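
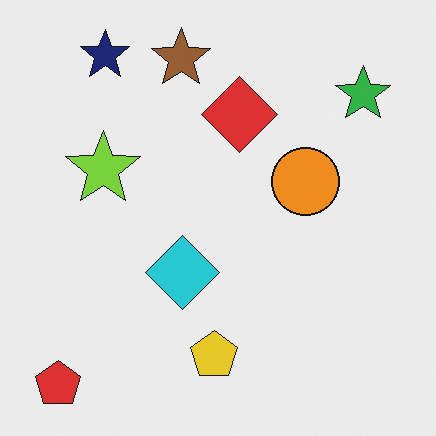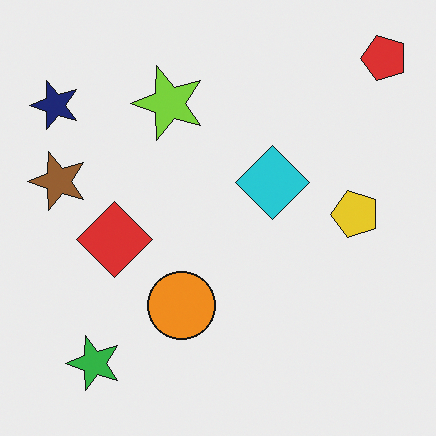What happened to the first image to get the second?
This is the original image transposed (reflected across the top-left ↔ bottom-right diagonal).

Shapes have swapped their row and column positions — what was in the top-right is now in the bottom-left — a diagonal reflection.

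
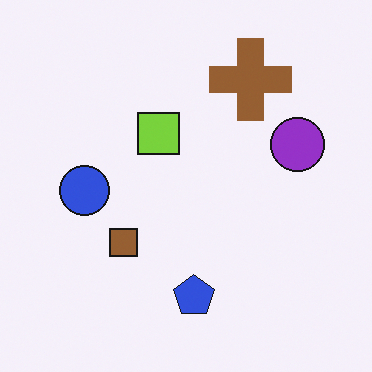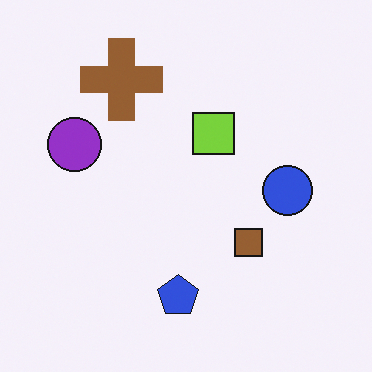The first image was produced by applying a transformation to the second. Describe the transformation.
The image was flipped horizontally (left ↔ right).

The purple circle is in the left of the second image and the right of the first — shapes on opposite sides of the vertical midline have swapped in a mirror flip.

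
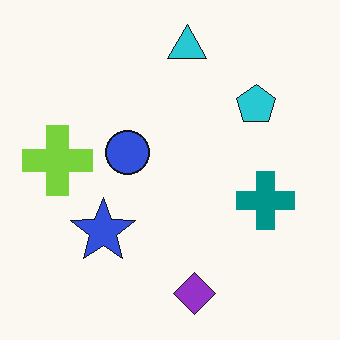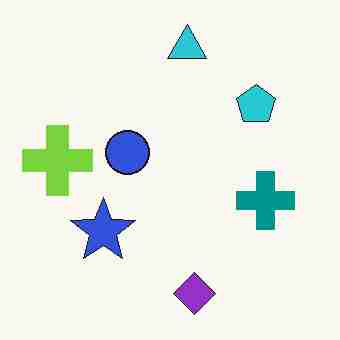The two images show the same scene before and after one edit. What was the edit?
The second image is the first heavily JPEG-compressed with obvious blocking artifacts.

Blocky 8×8 compression artifacts appear around shape edges and the flat background shows ringing — characteristic JPEG degradation.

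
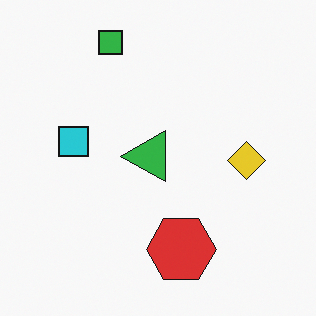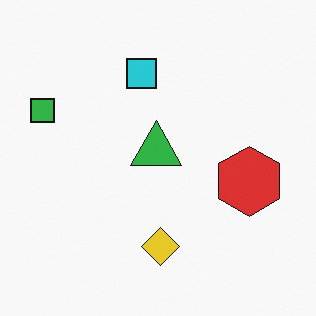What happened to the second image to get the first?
The first image is the second transposed (reflected across the top-left ↔ bottom-right diagonal).

Shapes have swapped their row and column positions — what was in the top-right is now in the bottom-left — a diagonal reflection.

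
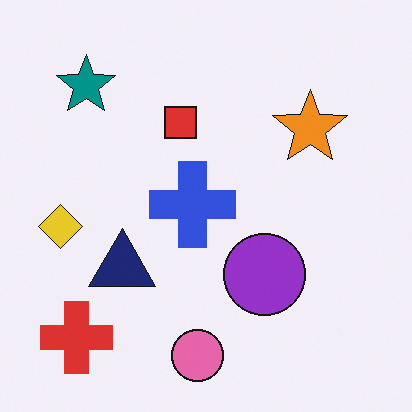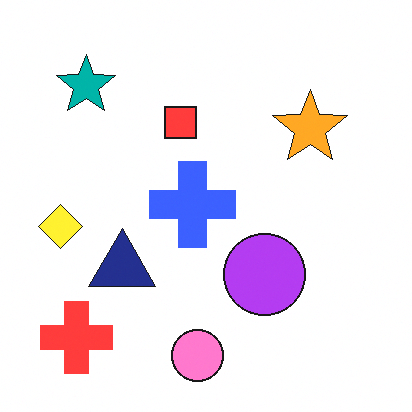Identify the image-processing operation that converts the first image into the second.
This is the original image slightly brightened.

Every pixel — background and shapes alike — is uniformly brightened.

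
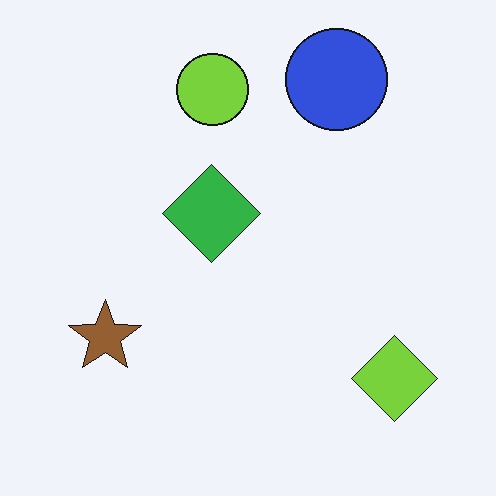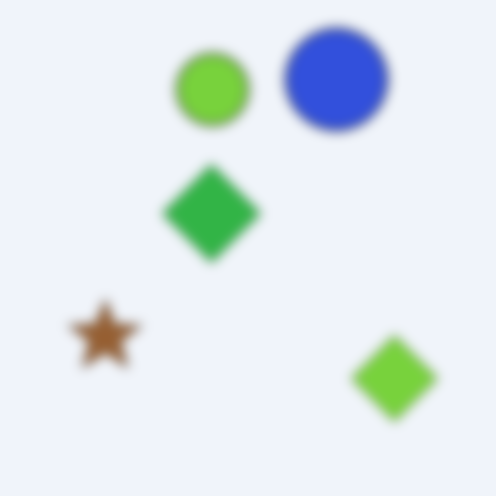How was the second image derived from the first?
Heavily blurred.

Shape edges and outlines are uniformly softened across the whole image.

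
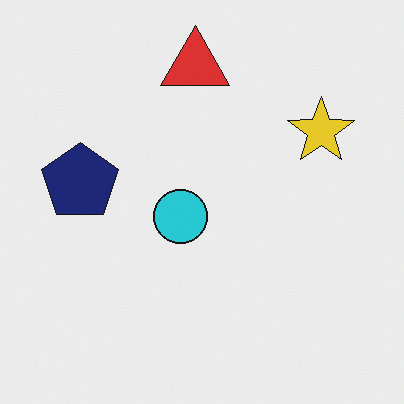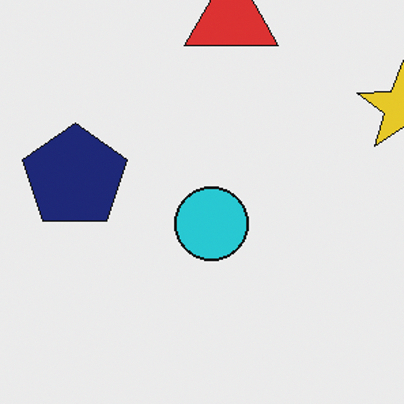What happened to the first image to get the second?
The image was cropped to a modestly smaller region and rescaled.

The visible shapes are larger and the field of view is narrower; shapes near the original edges may be partly or wholly outside the frame — a crop-and-rescale.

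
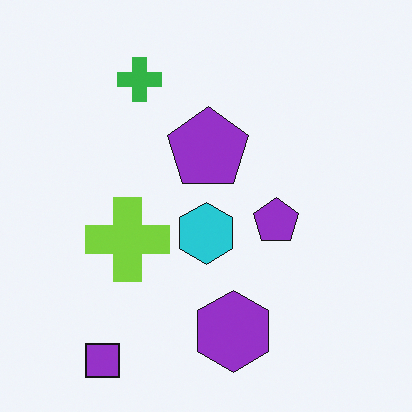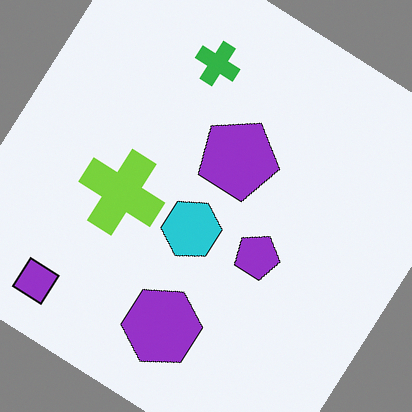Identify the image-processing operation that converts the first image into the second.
This is the original image rotated clockwise by a large amount — several tens of degrees.

Every shape is tilted by the same angle and the image corners show triangular fill wedges — a whole-image rotation by a non-right angle.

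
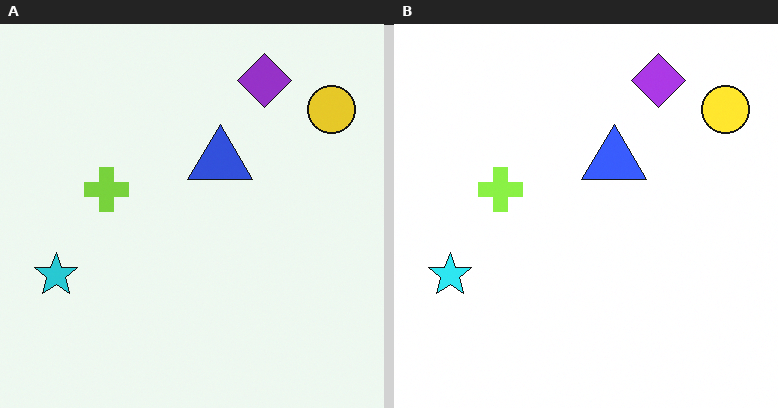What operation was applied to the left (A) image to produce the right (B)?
The right (B) image is the left (A) brightened a little.

Every pixel — background and shapes alike — is uniformly brightened.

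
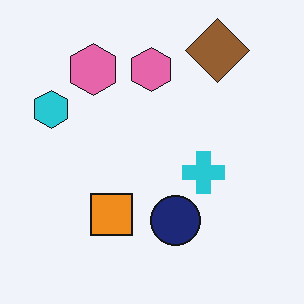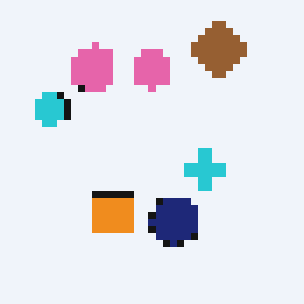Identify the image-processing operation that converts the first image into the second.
The image was moderately pixelated.

Shapes are reduced to large square blocks; fine edges and outlines are lost — a downscale-then-upscale (mosaic) effect.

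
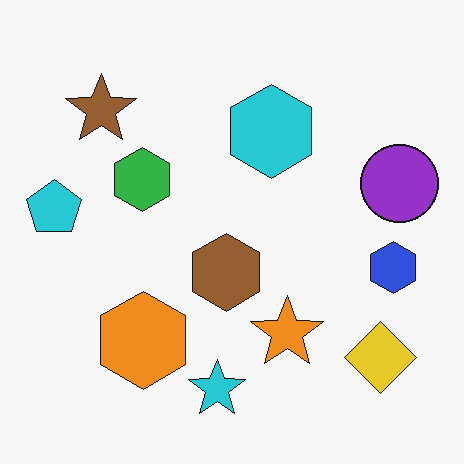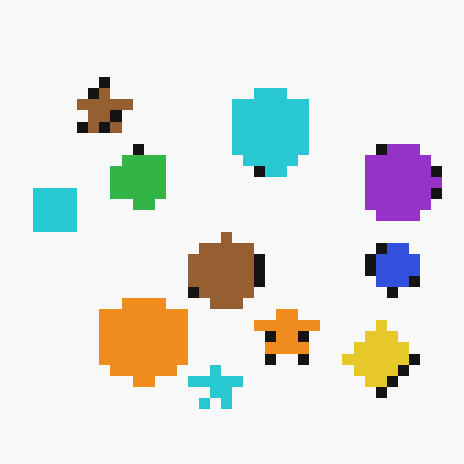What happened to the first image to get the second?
The second image is the first heavily pixelated into large blocks.

Shapes are reduced to large square blocks; fine edges and outlines are lost — a downscale-then-upscale (mosaic) effect.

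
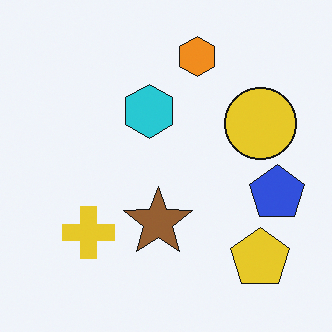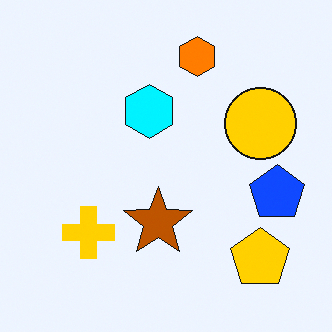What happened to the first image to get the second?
The image was made much more vivid (saturation change).

All colors are more vivid — a global saturation change.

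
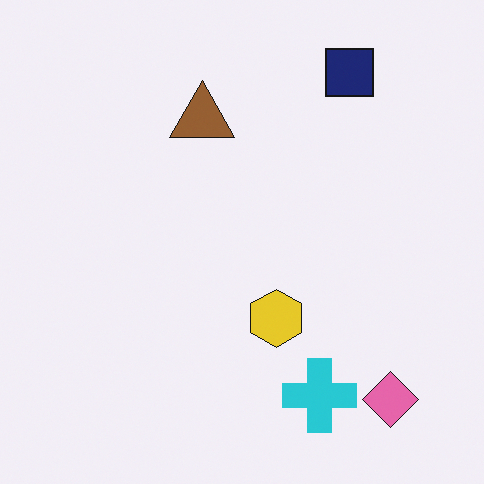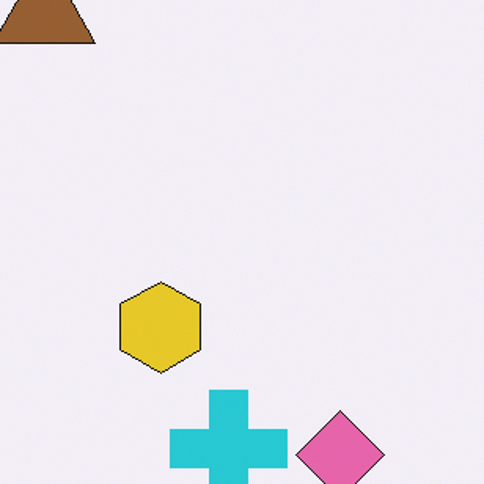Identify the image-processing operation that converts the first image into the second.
Cropped slightly and scaled back up.

The visible shapes are larger and the field of view is narrower; shapes near the original edges may be partly or wholly outside the frame — a crop-and-rescale.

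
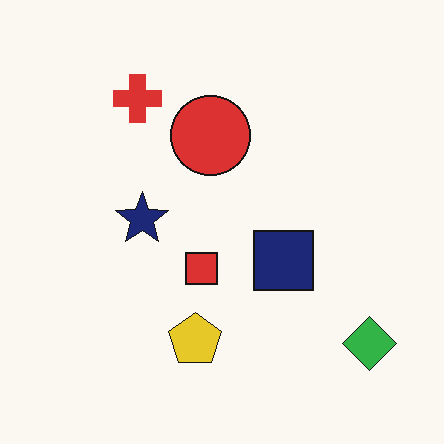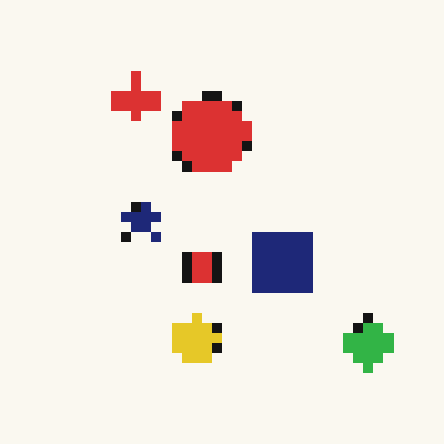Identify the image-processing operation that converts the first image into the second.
It was heavily pixelated into large blocks.

Shapes are reduced to large square blocks; fine edges and outlines are lost — a downscale-then-upscale (mosaic) effect.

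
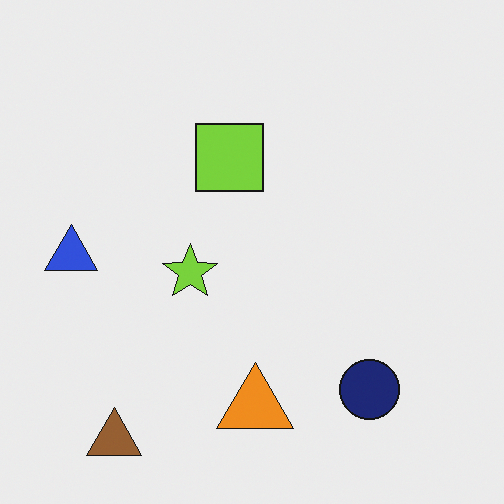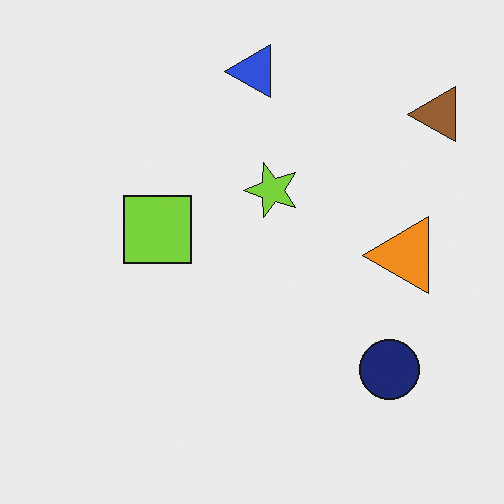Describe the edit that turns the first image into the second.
The image was transposed (reflected across the top-left ↔ bottom-right diagonal).

Shapes have swapped their row and column positions — what was in the top-right is now in the bottom-left — a diagonal reflection.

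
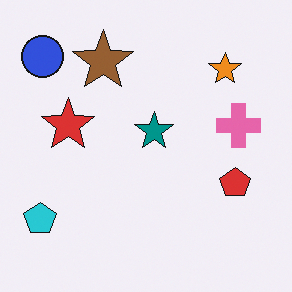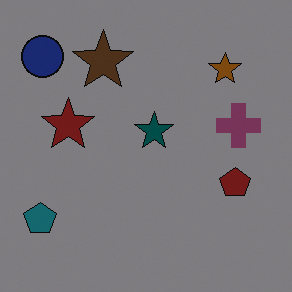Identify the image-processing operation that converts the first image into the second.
It was noticeably darkened.

Every pixel — background and shapes alike — is uniformly darkened.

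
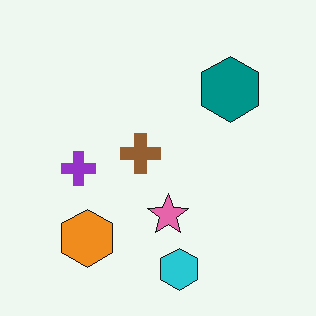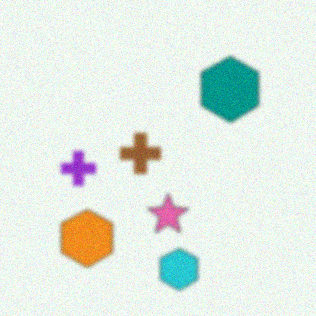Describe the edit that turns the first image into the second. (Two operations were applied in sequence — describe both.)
This is the original image lightly blurred, then degraded with subtle gaussian noise.

Shape edges and outlines are uniformly softened across the whole image. Random speckle covers the whole image, including the flat background.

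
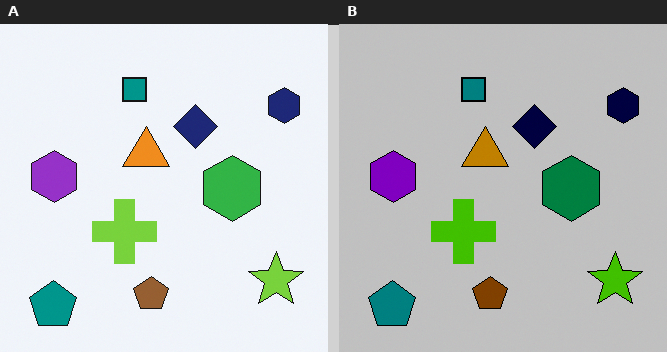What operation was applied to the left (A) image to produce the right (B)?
It was aggressively posterized.

Each flat color has snapped to a coarser quantized level — most visibly, the near-white background has dropped to a flat grey.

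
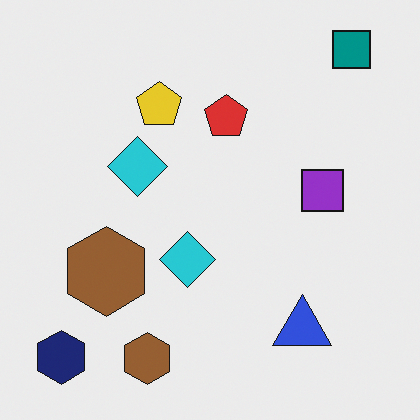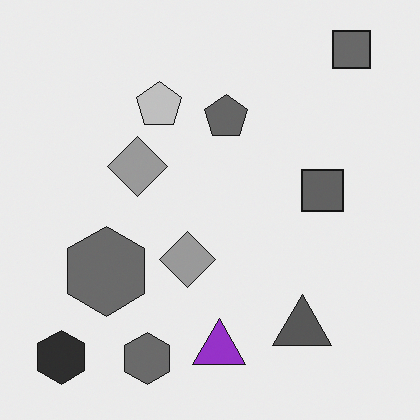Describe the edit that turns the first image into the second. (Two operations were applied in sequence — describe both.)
The image was converted to grayscale, then overlaid with an additional purple triangle.

All color is removed — every shape is now a shade of grey. A purple triangle appears in the second image that is absent from the first.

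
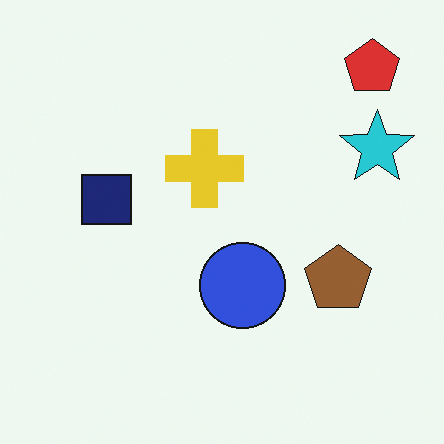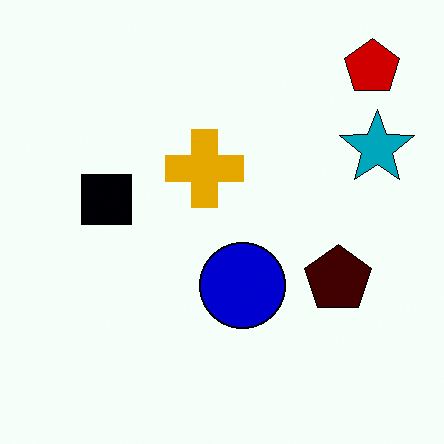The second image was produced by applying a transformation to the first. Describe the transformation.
Boosted in contrast.

Tones are pushed away from mid-grey across the whole image — a global contrast change.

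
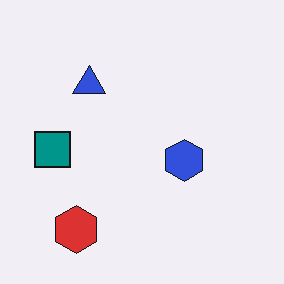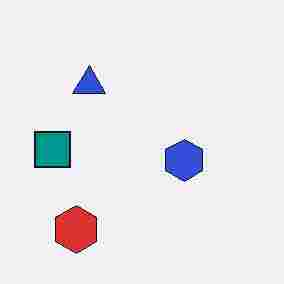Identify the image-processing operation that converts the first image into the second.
The second image is the first heavily JPEG-compressed with obvious blocking artifacts.

Blocky 8×8 compression artifacts appear around shape edges and the flat background shows ringing — characteristic JPEG degradation.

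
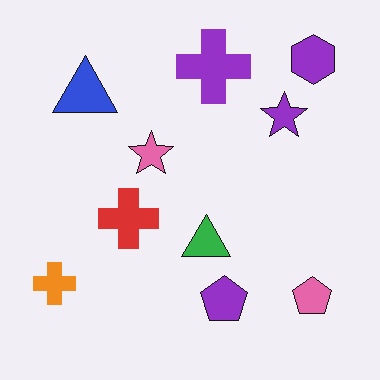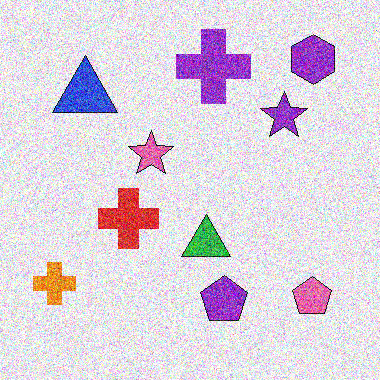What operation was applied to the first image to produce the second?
Degraded with a thick layer of grain.

Random speckle covers the whole image, including the flat background.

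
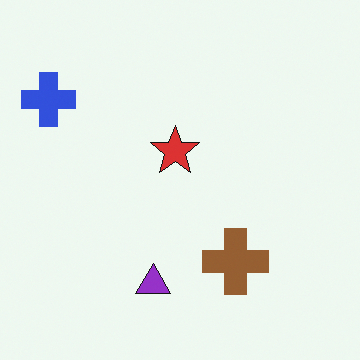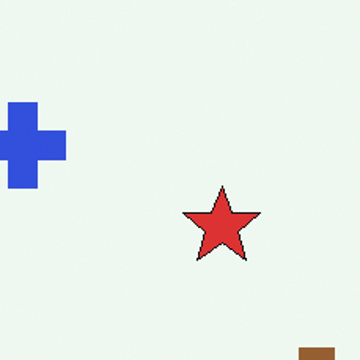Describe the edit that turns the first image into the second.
The transformation is: cropped to a modestly smaller region and rescaled.

The visible shapes are larger and the field of view is narrower; shapes near the original edges may be partly or wholly outside the frame — a crop-and-rescale.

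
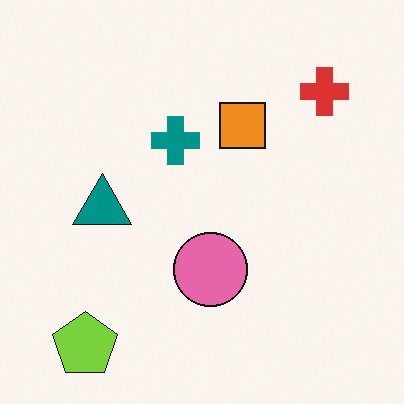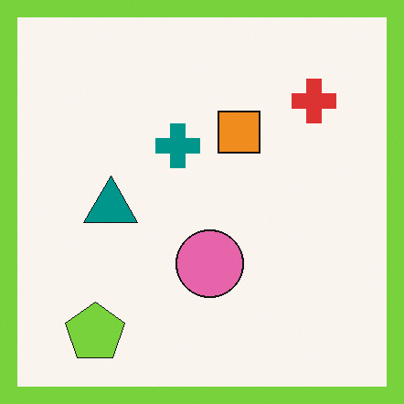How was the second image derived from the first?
Framed with a lime border.

A solid lime frame runs around the edge of the second image, with the content slightly shrunk inside it.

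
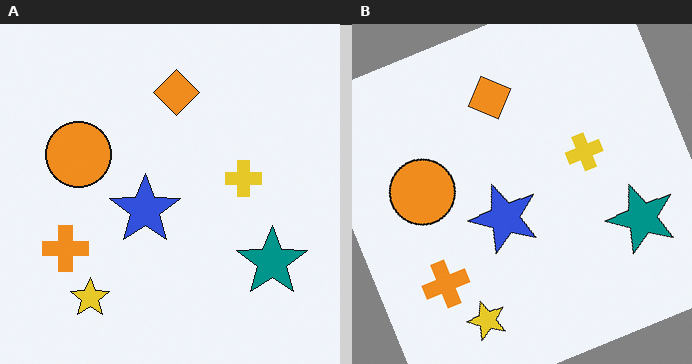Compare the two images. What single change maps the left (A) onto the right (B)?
This is the original image rotated counter-clockwise by a moderate amount.

Every shape is tilted by the same angle and the image corners show triangular fill wedges — a whole-image rotation by a non-right angle.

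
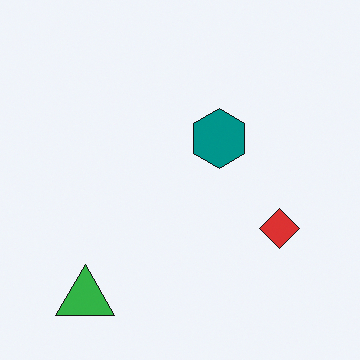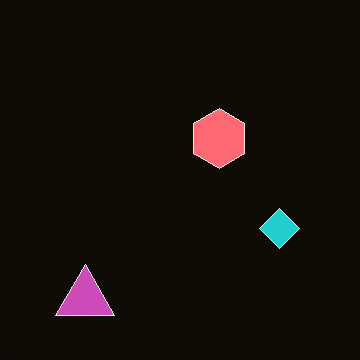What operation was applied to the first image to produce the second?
Color-inverted (negative).

The light background has become dark and every shape's color is its complement — a photographic negative.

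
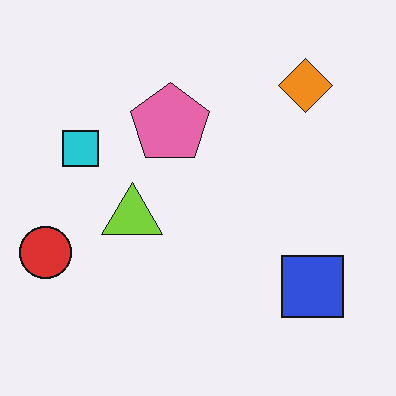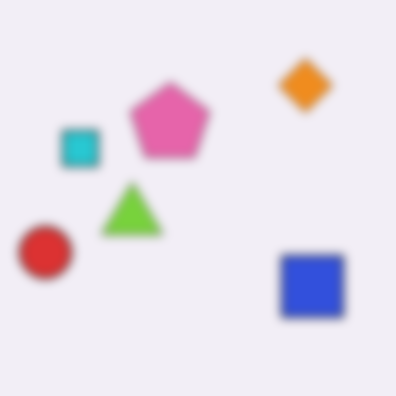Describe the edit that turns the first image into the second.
The image was heavily blurred.

Shape edges and outlines are uniformly softened across the whole image.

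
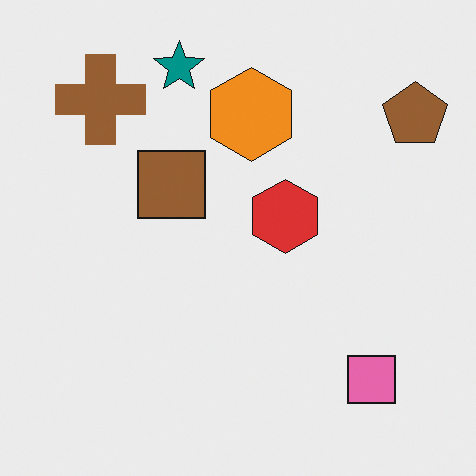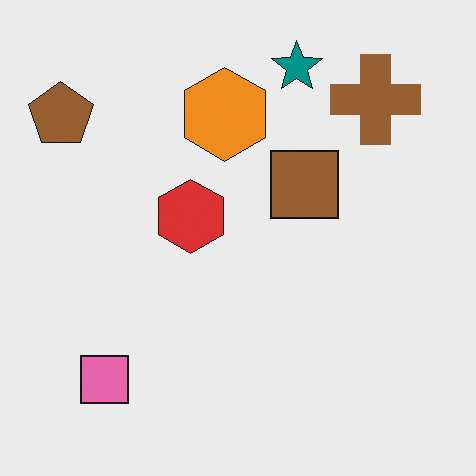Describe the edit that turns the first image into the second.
The transformation is: flipped horizontally (left ↔ right).

The brown pentagon is in the top-right of the first image and the top-left of the second — shapes on opposite sides of the vertical midline have swapped in a mirror flip.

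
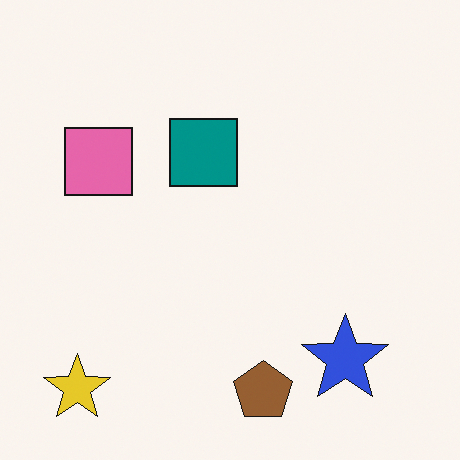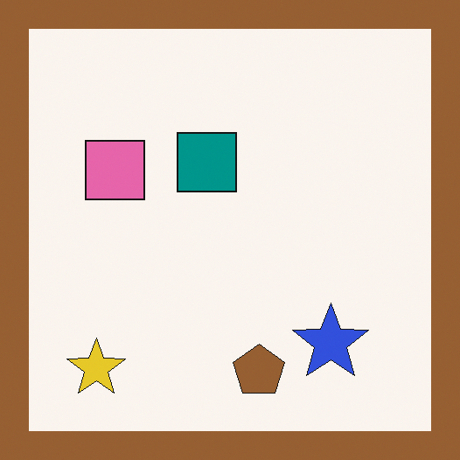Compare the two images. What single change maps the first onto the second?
This is the original image framed with a brown border.

A solid brown frame runs around the edge of the second image, with the content slightly shrunk inside it.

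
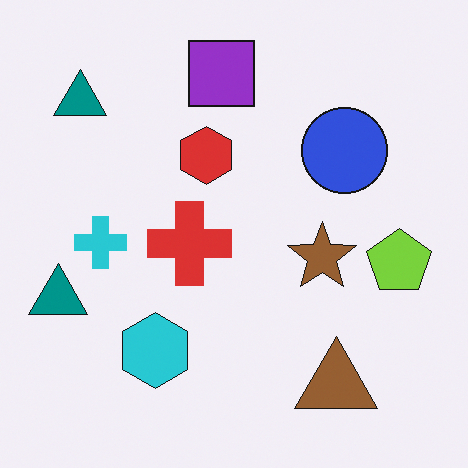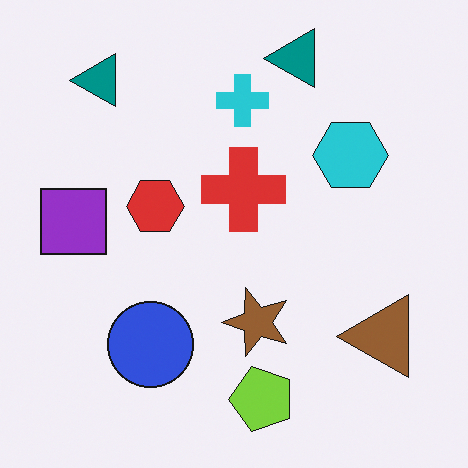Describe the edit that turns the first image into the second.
Transposed (reflected across the top-left ↔ bottom-right diagonal).

Shapes have swapped their row and column positions — what was in the top-right is now in the bottom-left — a diagonal reflection.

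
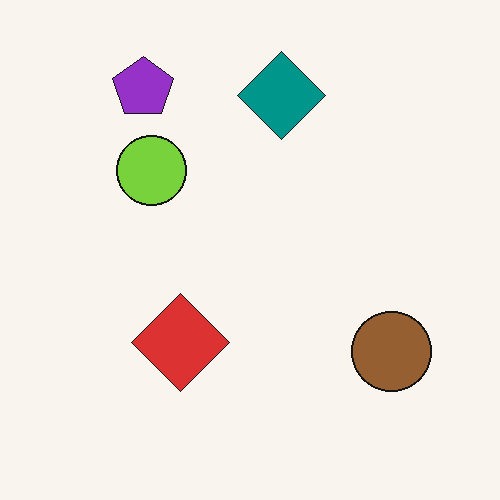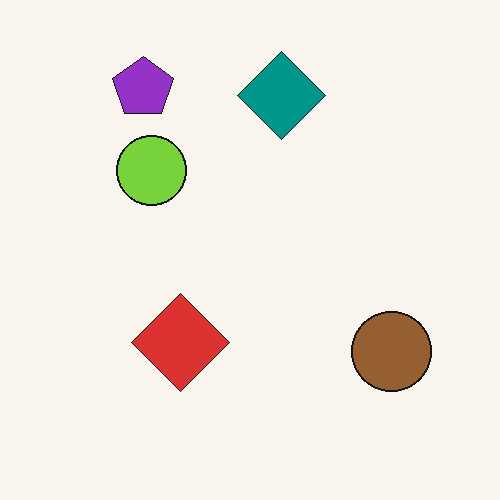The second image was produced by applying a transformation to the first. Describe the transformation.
The image was JPEG-compressed with visible artifacts.

Blocky 8×8 compression artifacts appear around shape edges and the flat background shows ringing — characteristic JPEG degradation.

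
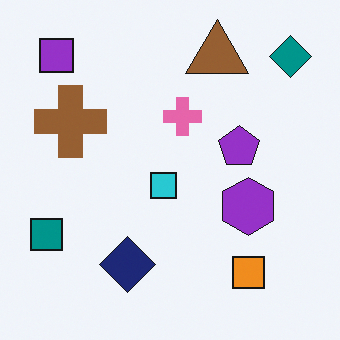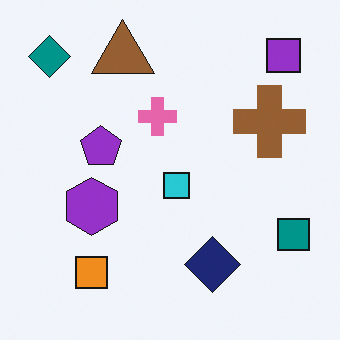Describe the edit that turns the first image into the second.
This is the original image flipped horizontally (left ↔ right).

The teal square is in the bottom-left of the first image and the bottom-right of the second — shapes on opposite sides of the vertical midline have swapped in a mirror flip.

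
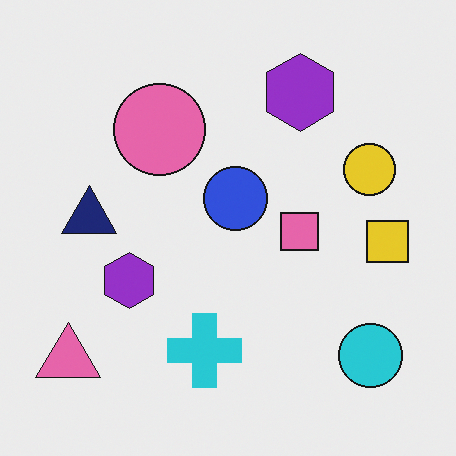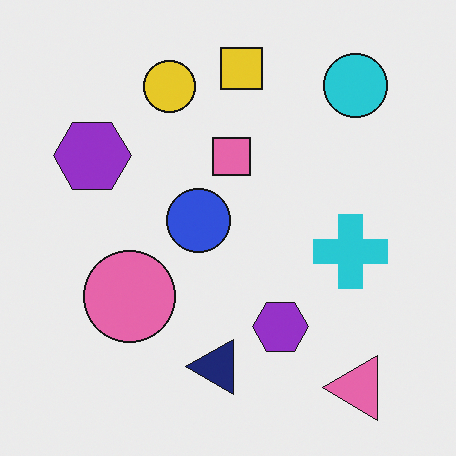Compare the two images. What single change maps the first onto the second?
The transformation is: rotated 90° counter-clockwise.

The pink triangle sits in the bottom-left of the first image and the bottom-right of the second — consistent with a whole-image 90° counter-clockwise rotation.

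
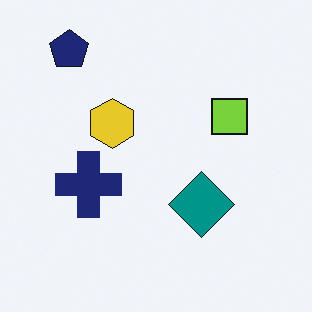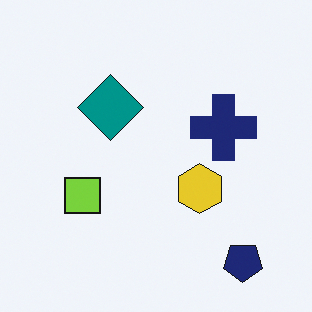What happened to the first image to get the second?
It was rotated 180°.

The navy pentagon sits in the top-left of the first image and the bottom-right of the second — consistent with a whole-image 180° rotation.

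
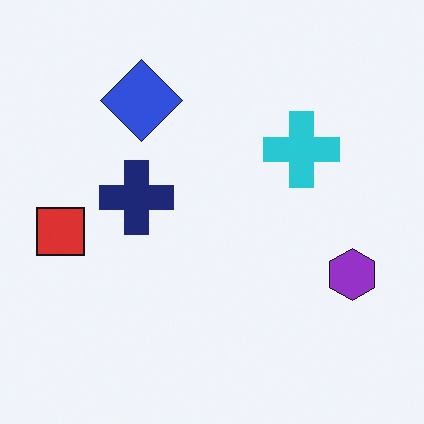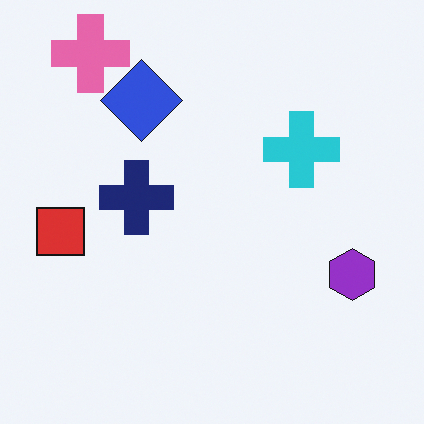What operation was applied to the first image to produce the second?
It was overlaid with an additional pink cross.

A pink cross appears in the second image that is absent from the first.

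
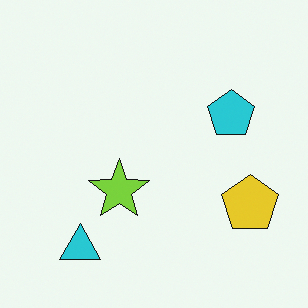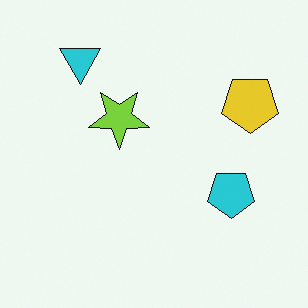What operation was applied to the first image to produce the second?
The image was flipped vertically (top ↔ bottom).

The cyan triangle is in the bottom-left of the first image and the top-left of the second — shapes on opposite sides of the horizontal midline have swapped in a mirror flip.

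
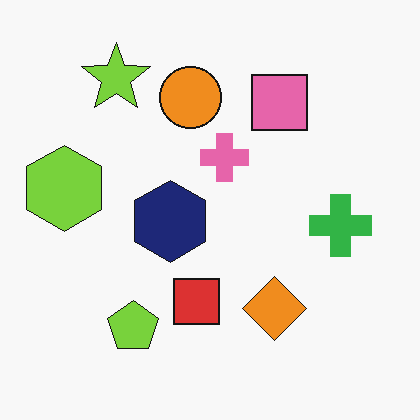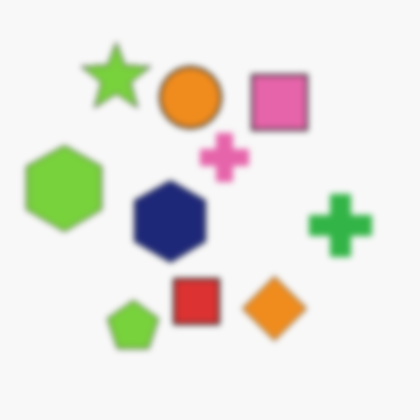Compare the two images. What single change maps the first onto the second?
The second image is the first noticeably gaussian-blurred.

Shape edges and outlines are uniformly softened across the whole image.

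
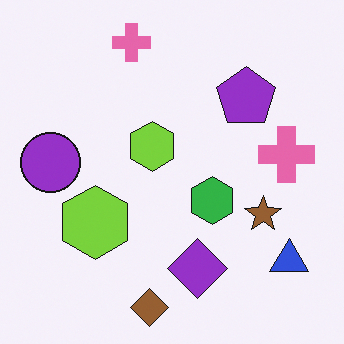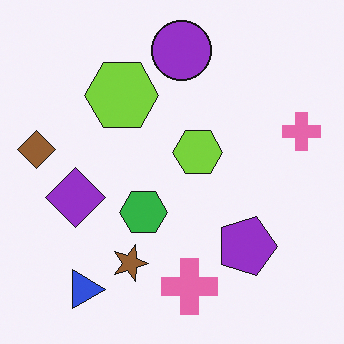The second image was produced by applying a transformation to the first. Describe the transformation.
It was rotated 90° clockwise.

The blue triangle sits in the bottom-right of the first image and the bottom-left of the second — consistent with a whole-image 90° clockwise rotation.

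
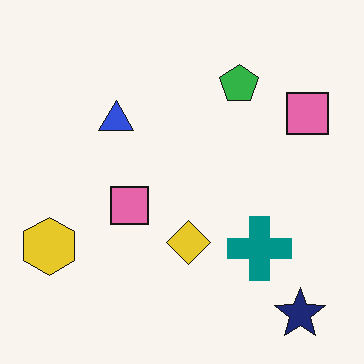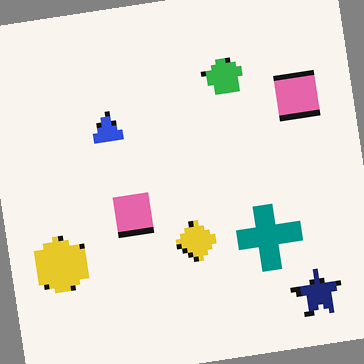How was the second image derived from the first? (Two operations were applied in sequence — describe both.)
The image was mildly pixelated, then rotated counter-clockwise by a few degrees.

Shapes are reduced to large square blocks; fine edges and outlines are lost — a downscale-then-upscale (mosaic) effect. Every shape is tilted by the same angle and the image corners show triangular fill wedges — a whole-image rotation by a non-right angle.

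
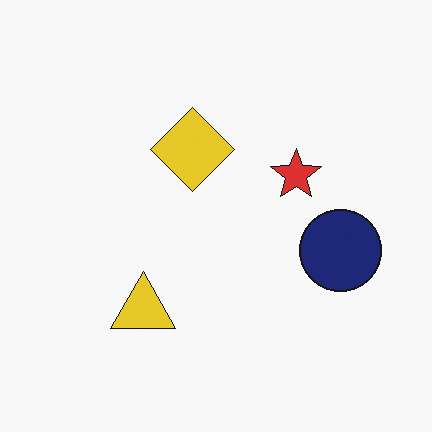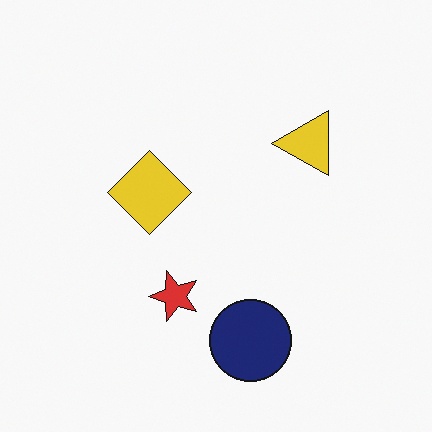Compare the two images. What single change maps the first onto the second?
The second image is the first transposed (reflected across the top-left ↔ bottom-right diagonal).

Shapes have swapped their row and column positions — what was in the top-right is now in the bottom-left — a diagonal reflection.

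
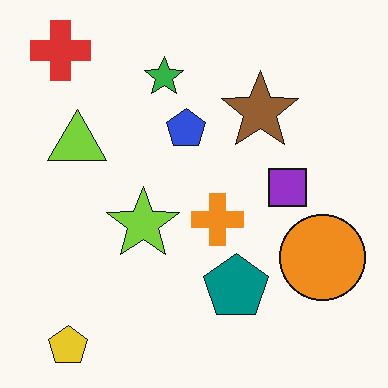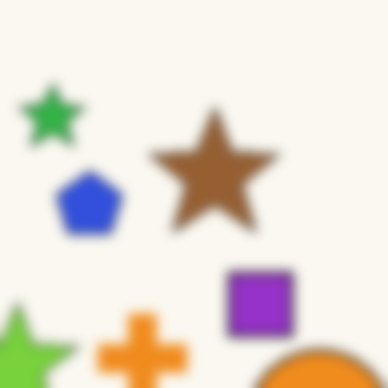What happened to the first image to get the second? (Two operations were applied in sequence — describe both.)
This is the original image cropped tightly and scaled back up, then strongly gaussian-blurred.

The visible shapes are larger and the field of view is narrower; shapes near the original edges may be partly or wholly outside the frame — a crop-and-rescale. Shape edges and outlines are uniformly softened across the whole image.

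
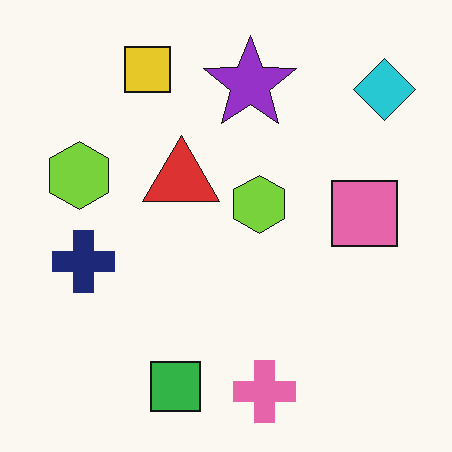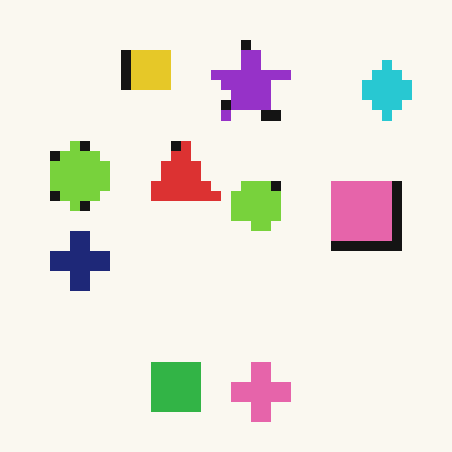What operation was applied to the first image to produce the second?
This is the original image coarsely pixelated.

Shapes are reduced to large square blocks; fine edges and outlines are lost — a downscale-then-upscale (mosaic) effect.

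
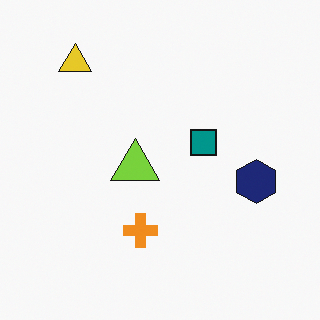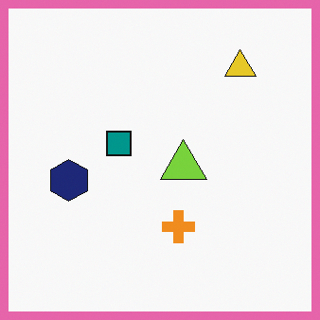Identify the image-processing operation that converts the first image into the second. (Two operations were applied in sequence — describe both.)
It was flipped horizontally (left ↔ right), then framed with a pink border.

The navy hexagon is in the right of the first image and the left of the second — shapes on opposite sides of the vertical midline have swapped in a mirror flip. A solid pink frame runs around the edge of the second image, with the content slightly shrunk inside it.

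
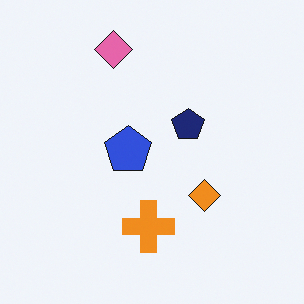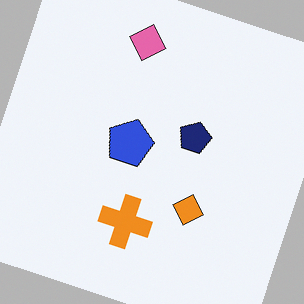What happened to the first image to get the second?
Rotated clockwise by a clearly visible amount.

Every shape is tilted by the same angle and the image corners show triangular fill wedges — a whole-image rotation by a non-right angle.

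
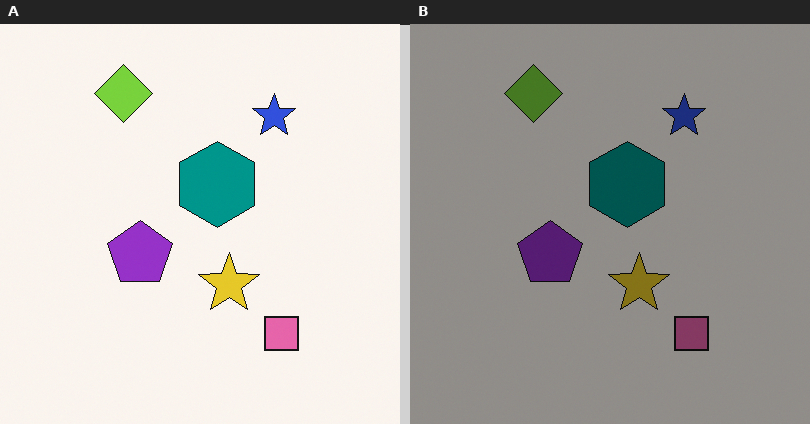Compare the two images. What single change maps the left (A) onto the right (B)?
The transformation is: noticeably darkened.

Every pixel — background and shapes alike — is uniformly darkened.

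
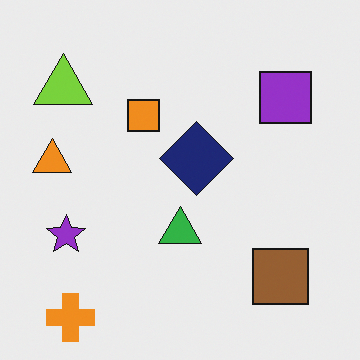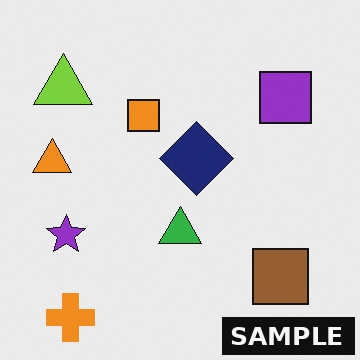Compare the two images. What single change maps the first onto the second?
This is the original image watermarked with the text "SAMPLE" in the lower-right corner.

A dark label reading "SAMPLE" appears in the lower-right corner.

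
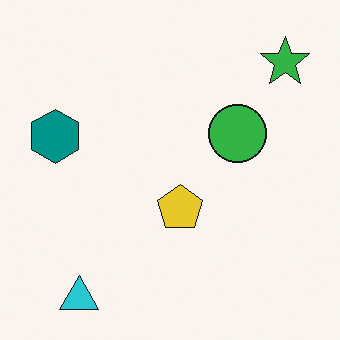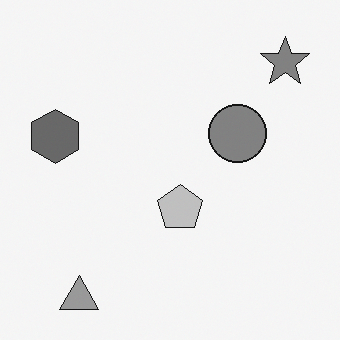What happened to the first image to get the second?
It was converted to grayscale.

All color is removed — every shape is now a shade of grey.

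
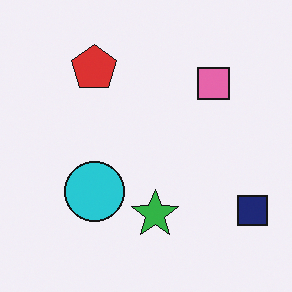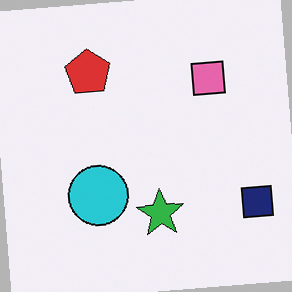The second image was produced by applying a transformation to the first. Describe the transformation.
The second image is the first rotated counter-clockwise by a small amount.

Every shape is tilted by the same angle and the image corners show triangular fill wedges — a whole-image rotation by a non-right angle.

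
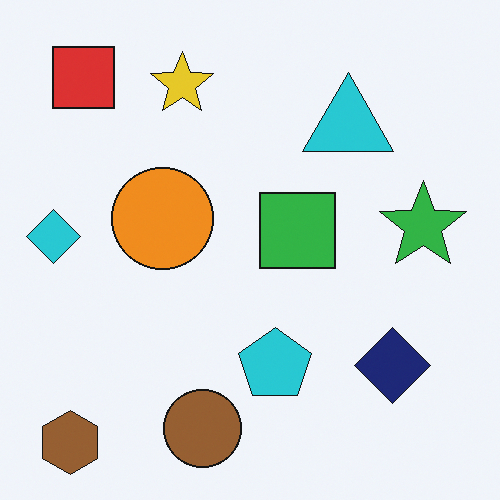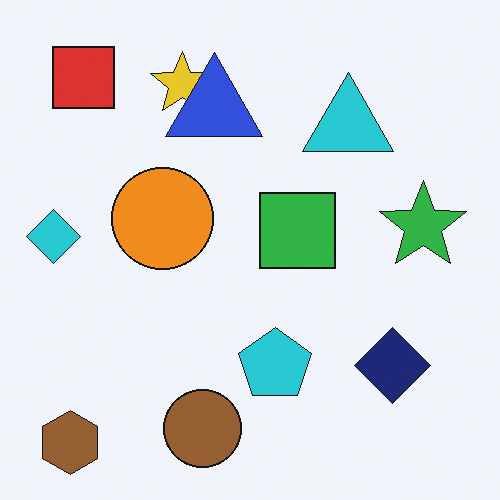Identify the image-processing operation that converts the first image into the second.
It was overlaid with an additional blue triangle.

A blue triangle appears in the second image that is absent from the first.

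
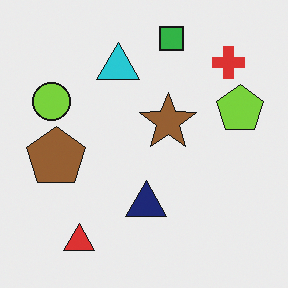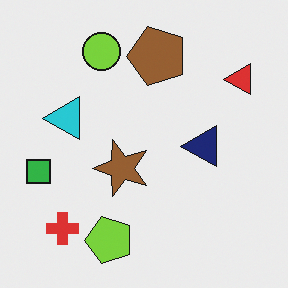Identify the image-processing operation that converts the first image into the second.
Transposed (reflected across the top-left ↔ bottom-right diagonal).

Shapes have swapped their row and column positions — what was in the top-right is now in the bottom-left — a diagonal reflection.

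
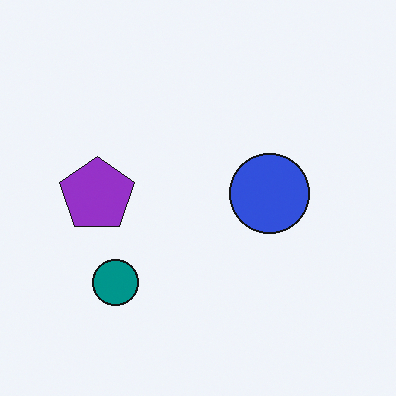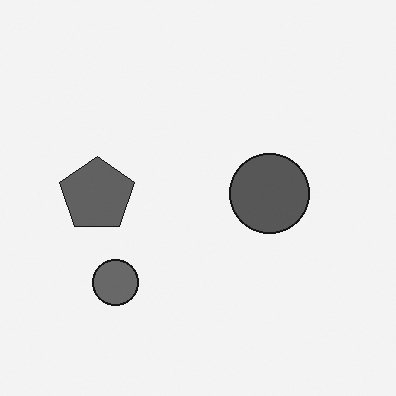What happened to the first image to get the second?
This is the original image converted to grayscale.

All color is removed — every shape is now a shade of grey.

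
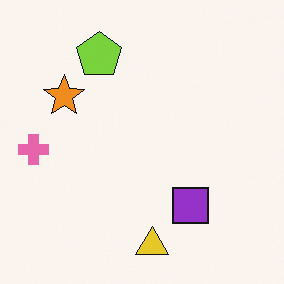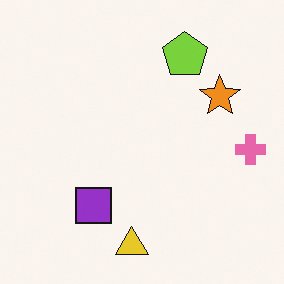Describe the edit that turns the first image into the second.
It was flipped horizontally (left ↔ right).

The pink cross is in the left of the first image and the right of the second — shapes on opposite sides of the vertical midline have swapped in a mirror flip.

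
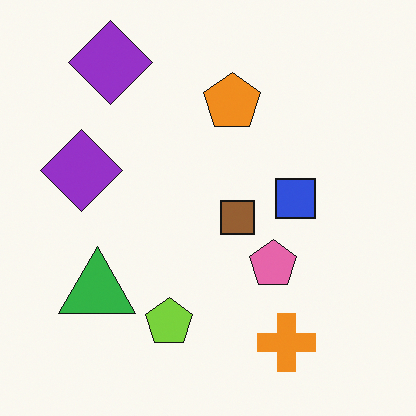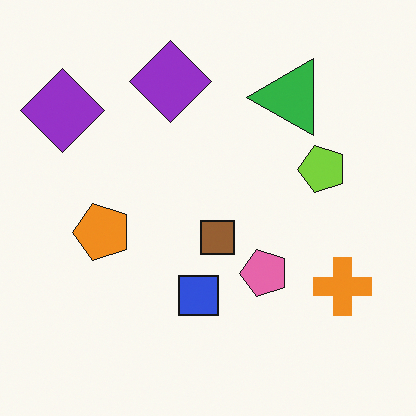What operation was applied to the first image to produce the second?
The transformation is: transposed (reflected across the top-left ↔ bottom-right diagonal).

Shapes have swapped their row and column positions — what was in the top-right is now in the bottom-left — a diagonal reflection.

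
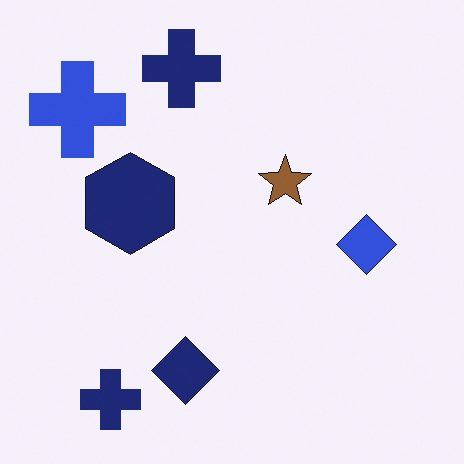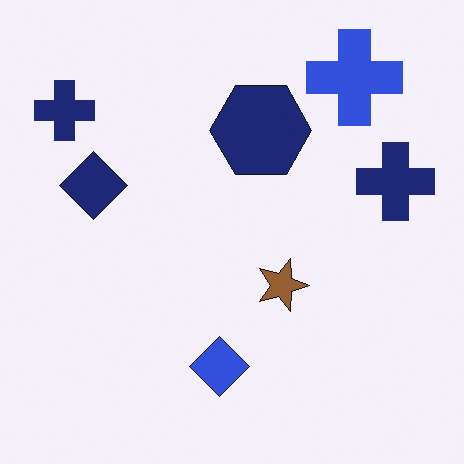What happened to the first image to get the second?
Rotated 90° clockwise.

The blue cross sits in the top-left of the first image and the top-right of the second — consistent with a whole-image 90° clockwise rotation.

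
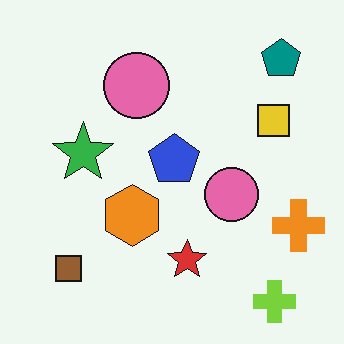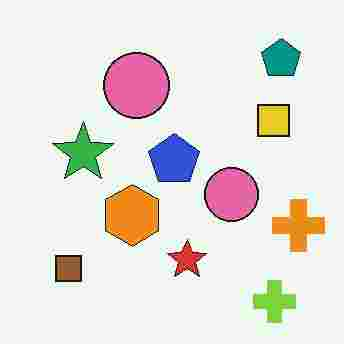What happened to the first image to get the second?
The second image is the first heavily JPEG-compressed with obvious blocking artifacts.

Blocky 8×8 compression artifacts appear around shape edges and the flat background shows ringing — characteristic JPEG degradation.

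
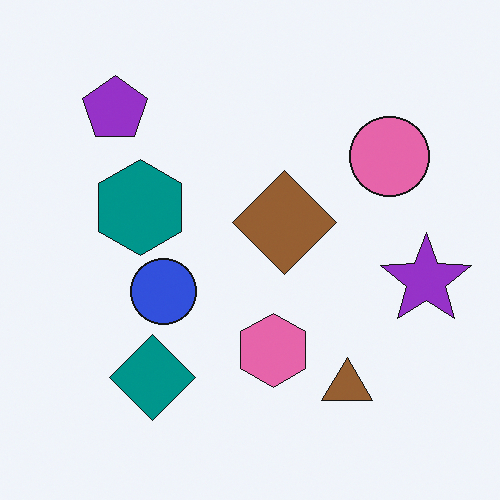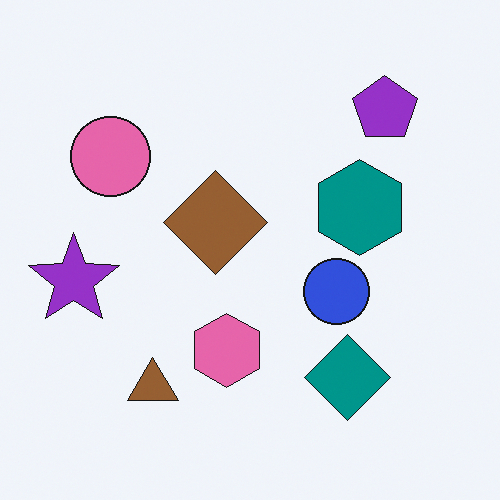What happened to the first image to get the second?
It was flipped horizontally (left ↔ right).

The purple star is in the right of the first image and the left of the second — shapes on opposite sides of the vertical midline have swapped in a mirror flip.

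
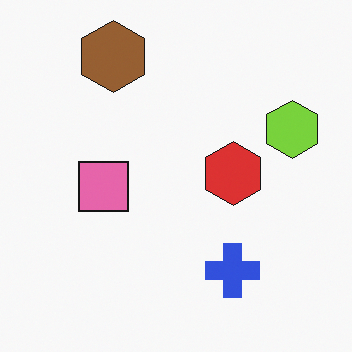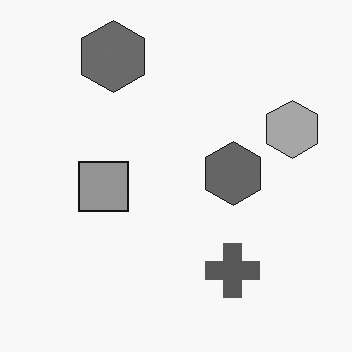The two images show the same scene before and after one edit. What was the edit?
Converted to grayscale.

All color is removed — every shape is now a shade of grey.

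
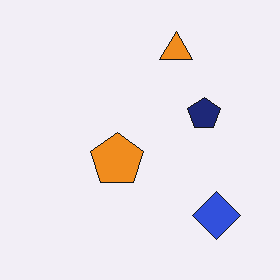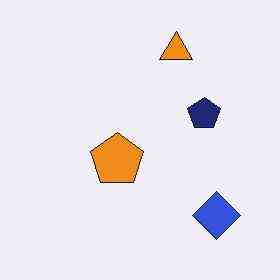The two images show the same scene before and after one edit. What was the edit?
The second image is the first JPEG-compressed with visible artifacts.

Blocky 8×8 compression artifacts appear around shape edges and the flat background shows ringing — characteristic JPEG degradation.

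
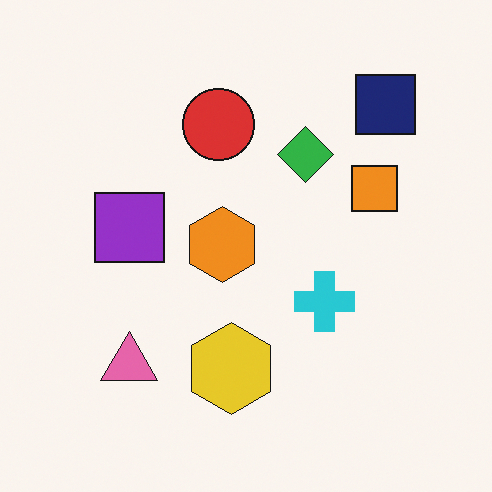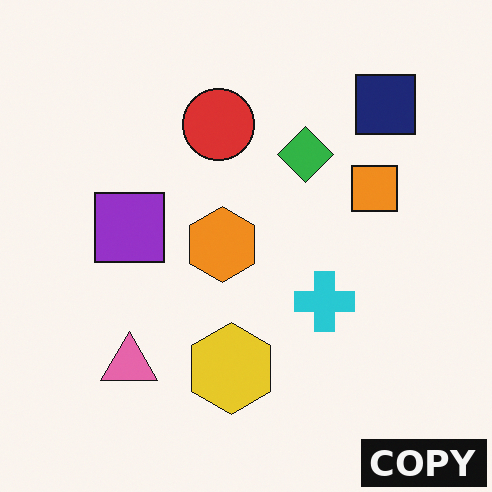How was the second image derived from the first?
The second image is the first watermarked with the text "COPY" in the lower-right corner.

A dark label reading "COPY" appears in the lower-right corner.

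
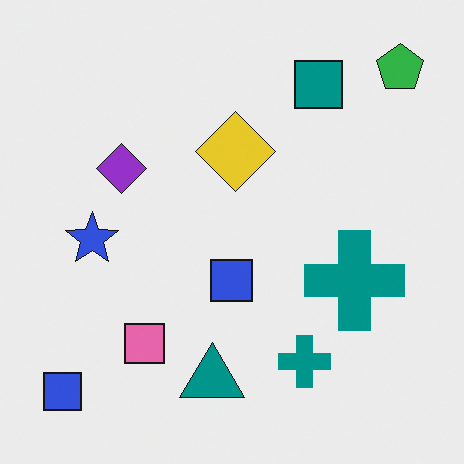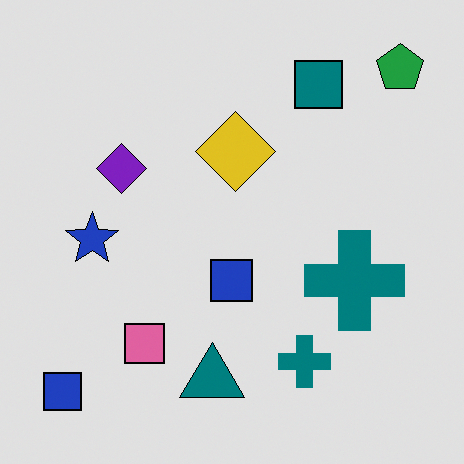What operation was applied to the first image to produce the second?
The transformation is: posterized to a reduced palette.

Each flat color has snapped to a coarser quantized level — most visibly, the near-white background has dropped to a flat grey.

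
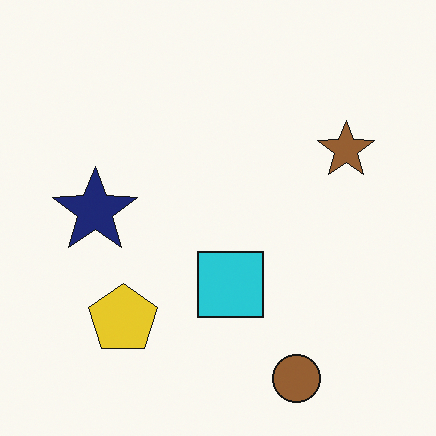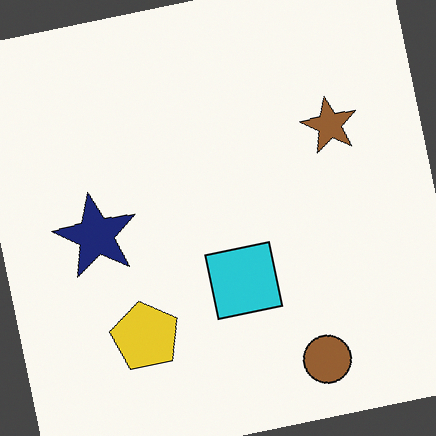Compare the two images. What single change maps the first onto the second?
The second image is the first rotated counter-clockwise by a few degrees.

Every shape is tilted by the same angle and the image corners show triangular fill wedges — a whole-image rotation by a non-right angle.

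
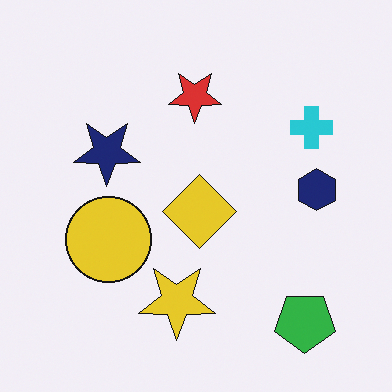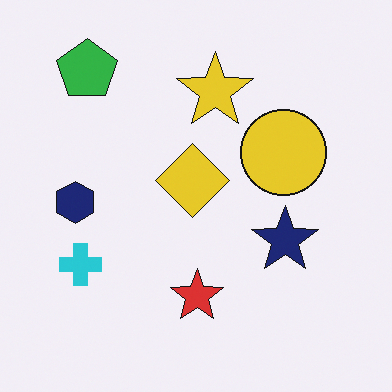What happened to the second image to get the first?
Rotated 180°.

The green pentagon sits in the top-left of the second image and the bottom-right of the first — consistent with a whole-image 180° rotation.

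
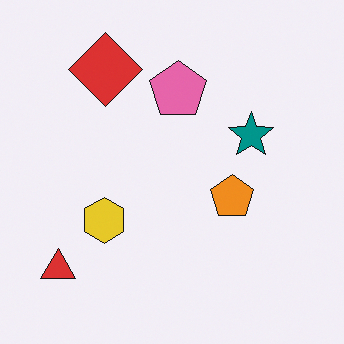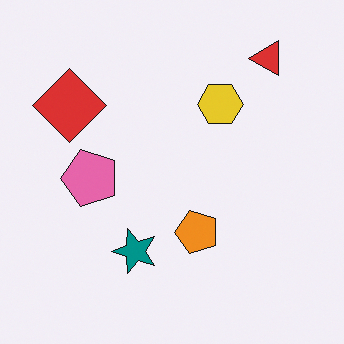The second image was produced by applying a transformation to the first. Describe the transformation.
This is the original image transposed (reflected across the top-left ↔ bottom-right diagonal).

Shapes have swapped their row and column positions — what was in the top-right is now in the bottom-left — a diagonal reflection.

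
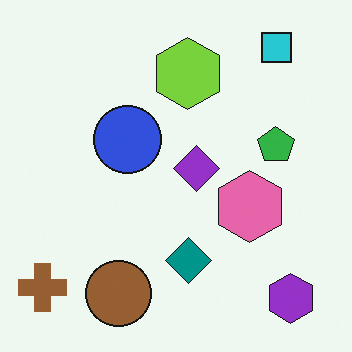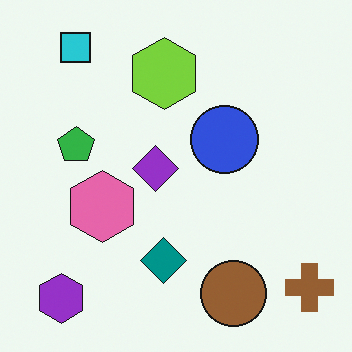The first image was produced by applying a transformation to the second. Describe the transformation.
Flipped horizontally (left ↔ right).

The brown cross is in the bottom-right of the second image and the bottom-left of the first — shapes on opposite sides of the vertical midline have swapped in a mirror flip.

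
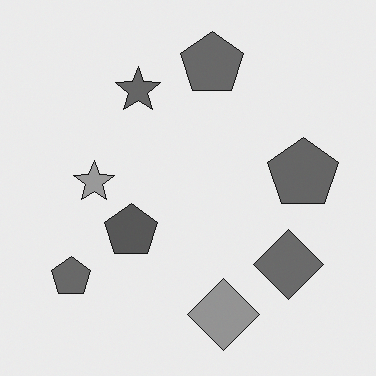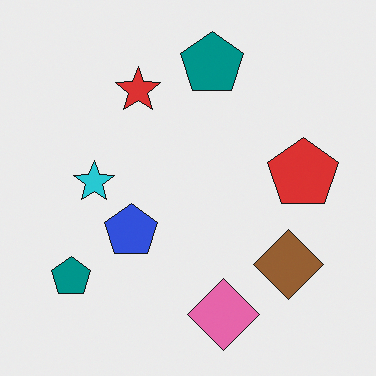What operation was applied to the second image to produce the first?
The first image is the second converted to grayscale.

All color is removed — every shape is now a shade of grey.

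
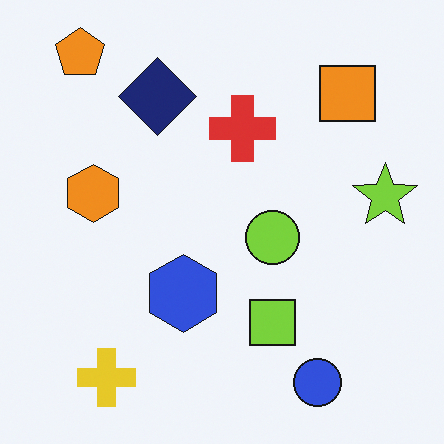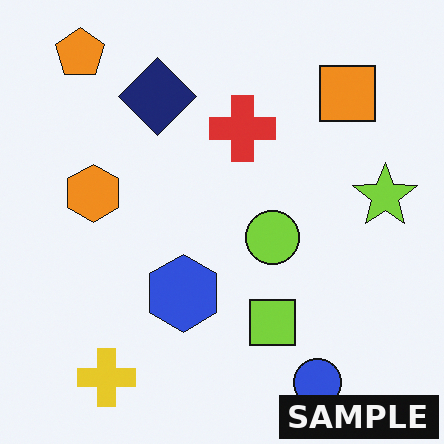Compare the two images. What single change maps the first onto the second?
The image was watermarked with the text "SAMPLE" in the lower-right corner.

A dark label reading "SAMPLE" appears in the lower-right corner.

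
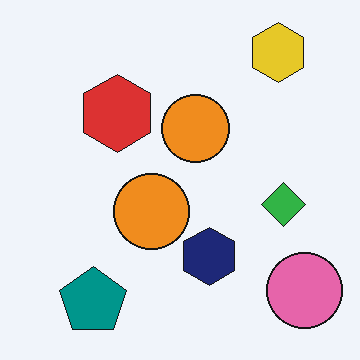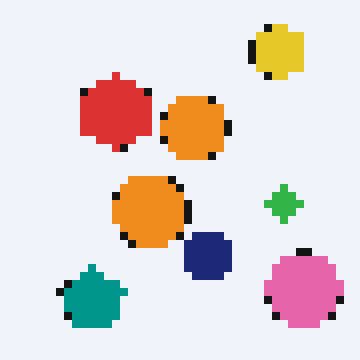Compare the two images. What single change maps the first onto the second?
It was pixelated into visible square blocks.

Shapes are reduced to large square blocks; fine edges and outlines are lost — a downscale-then-upscale (mosaic) effect.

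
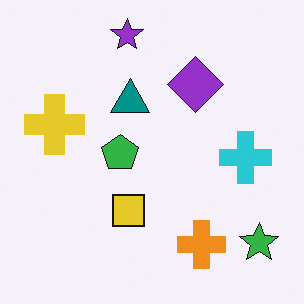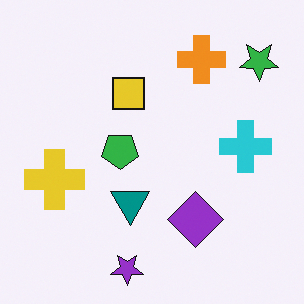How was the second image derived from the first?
It was flipped vertically (top ↔ bottom).

The purple star is in the top of the first image and the bottom of the second — shapes on opposite sides of the horizontal midline have swapped in a mirror flip.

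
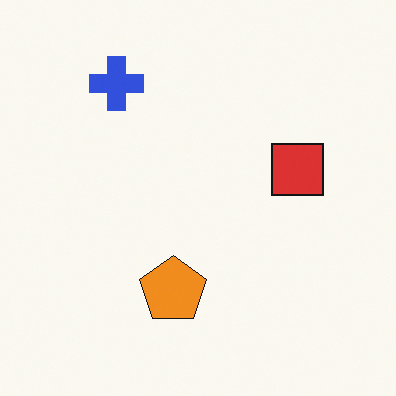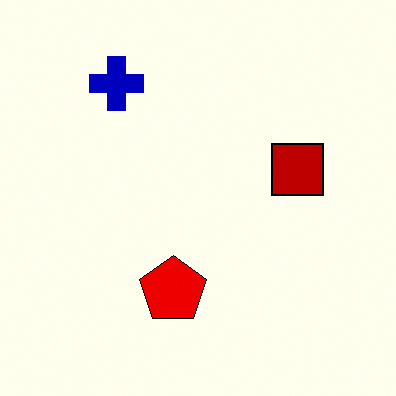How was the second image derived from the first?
The second image is the first given much higher contrast.

Tones are pushed away from mid-grey across the whole image — a global contrast change.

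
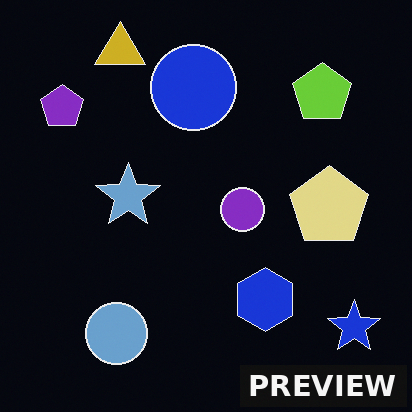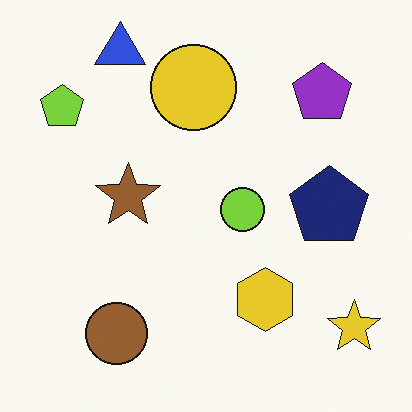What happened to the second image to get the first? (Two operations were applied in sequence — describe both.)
The first image is the second color-inverted (negative), then watermarked with the text "PREVIEW" in the lower-right corner.

The light background has become dark and every shape's color is its complement — a photographic negative. A dark label reading "PREVIEW" appears in the lower-right corner.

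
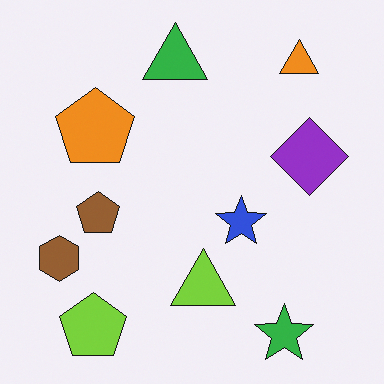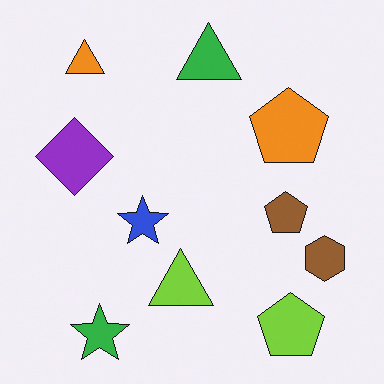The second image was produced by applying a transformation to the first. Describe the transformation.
The image was flipped horizontally (left ↔ right).

The brown hexagon is in the bottom-left of the first image and the bottom-right of the second — shapes on opposite sides of the vertical midline have swapped in a mirror flip.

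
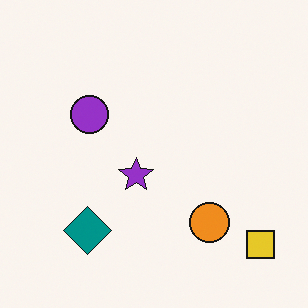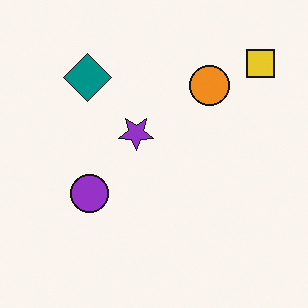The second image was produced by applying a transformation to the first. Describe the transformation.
Flipped vertically (top ↔ bottom).

The yellow square is in the bottom-right of the first image and the top-right of the second — shapes on opposite sides of the horizontal midline have swapped in a mirror flip.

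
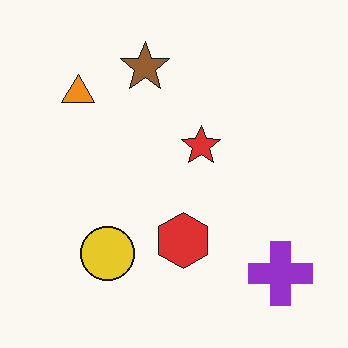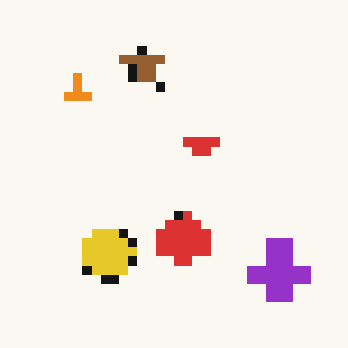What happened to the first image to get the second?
It was coarsely pixelated.

Shapes are reduced to large square blocks; fine edges and outlines are lost — a downscale-then-upscale (mosaic) effect.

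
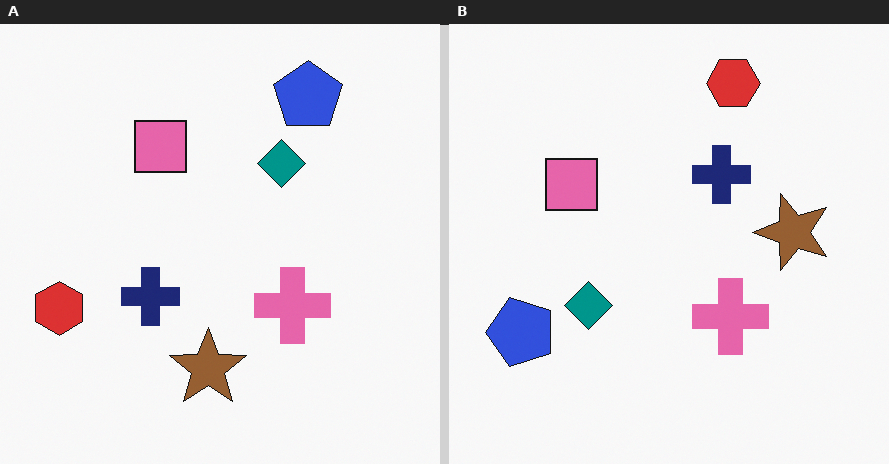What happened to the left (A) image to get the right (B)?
The image was transposed (reflected across the top-left ↔ bottom-right diagonal).

Shapes have swapped their row and column positions — what was in the top-right is now in the bottom-left — a diagonal reflection.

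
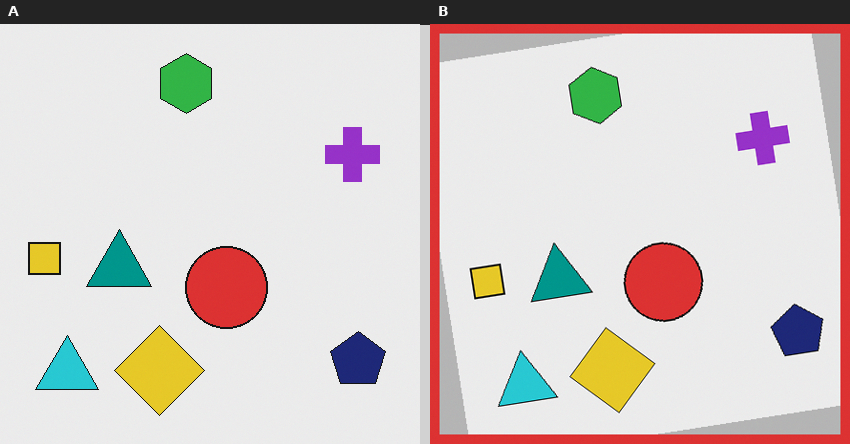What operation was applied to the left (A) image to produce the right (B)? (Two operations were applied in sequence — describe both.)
The transformation is: rotated counter-clockwise by a slight angle, then framed with a red border.

Every shape is tilted by the same angle and the image corners show triangular fill wedges — a whole-image rotation by a non-right angle. A solid red frame runs around the edge of the right (B) image, with the content slightly shrunk inside it.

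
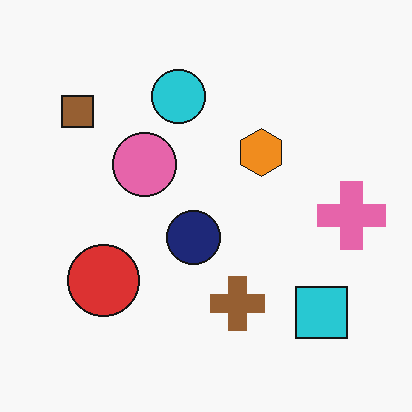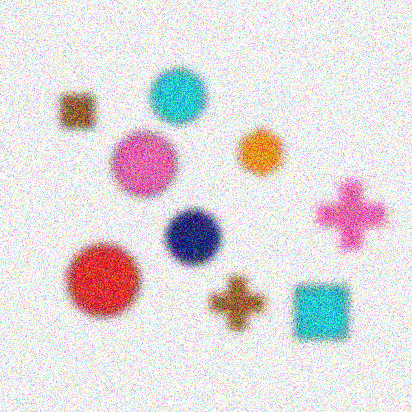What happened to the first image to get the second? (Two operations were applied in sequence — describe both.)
The transformation is: noticeably gaussian-blurred, then degraded with strong gaussian noise.

Shape edges and outlines are uniformly softened across the whole image. Random speckle covers the whole image, including the flat background.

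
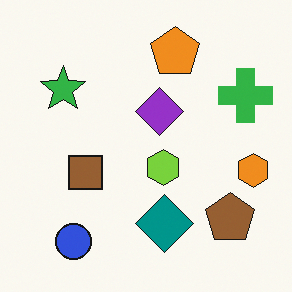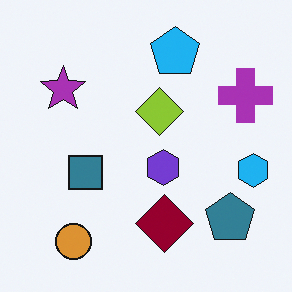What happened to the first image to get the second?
The image was hue-shifted by a large amount.

Every shape's color has rotated by the same amount around the hue wheel — a uniform hue shift.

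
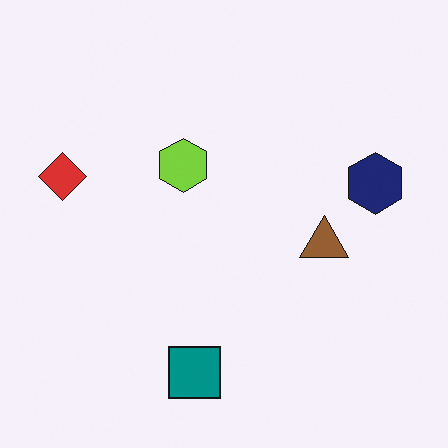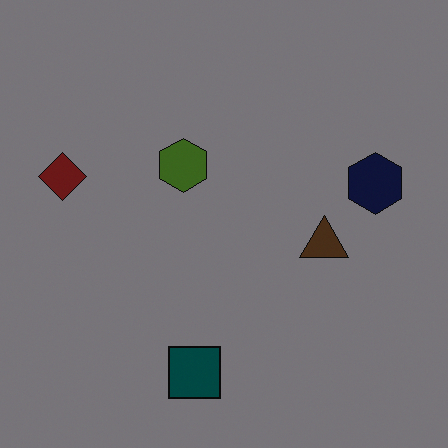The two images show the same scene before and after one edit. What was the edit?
It was substantially darkened.

Every pixel — background and shapes alike — is uniformly darkened.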